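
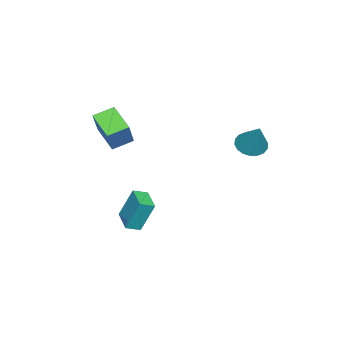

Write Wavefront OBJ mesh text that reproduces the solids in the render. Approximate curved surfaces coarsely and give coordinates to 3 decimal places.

v -0.628 3.413 0.481
v -0.118 2.686 0.543
v 0.268 4.187 2.179
v 0.101 2.928 0.318
v 0.175 3.266 0.125
v 0.09 3.633 0.002
v -0.137 3.957 -0.025
v -0.461 4.172 0.047
v -0.818 4.238 0.206
v -1.138 4.14 0.419
v -1.356 3.898 0.644
v -1.43 3.56 0.837
v -1.345 3.193 0.959
v -1.118 2.87 0.987
v -0.794 2.654 0.914
v -0.437 2.589 0.756
v 1.254 -4.424 0.89
v 0.452 -3.564 1.315
v 2.162 -3.179 0.083
v 1.36 -2.319 0.508
v 2.3 -4.201 2.412
v 1.498 -3.341 2.837
v 3.208 -2.956 1.605
v 2.406 -2.096 2.03
v 1.789 -2.168 -4.89
v 1.586 -1.44 -3.06
v 2.907 -1.274 -5.122
v 2.705 -0.546 -3.291
v 2.335 -2.774 -4.589
v 2.133 -2.046 -2.758
v 3.454 -1.88 -4.82
v 3.251 -1.152 -2.99
f 2 1 4
f 2 4 3
f 4 1 5
f 4 5 3
f 5 1 6
f 5 6 3
f 6 1 7
f 6 7 3
f 7 1 8
f 7 8 3
f 8 1 9
f 8 9 3
f 9 1 10
f 9 10 3
f 10 1 11
f 10 11 3
f 11 1 12
f 11 12 3
f 12 1 13
f 12 13 3
f 13 1 14
f 13 14 3
f 14 1 15
f 14 15 3
f 15 1 16
f 15 16 3
f 16 1 2
f 16 2 3
f 18 20 17
f 21 18 17
f 17 20 19
f 19 21 17
f 18 24 20
f 22 18 21
f 22 24 18
f 20 24 19
f 23 21 19
f 19 24 23
f 23 22 21
f 24 22 23
f 26 28 25
f 29 26 25
f 25 28 27
f 27 29 25
f 26 32 28
f 30 26 29
f 30 32 26
f 28 32 27
f 31 29 27
f 27 32 31
f 31 30 29
f 32 30 31



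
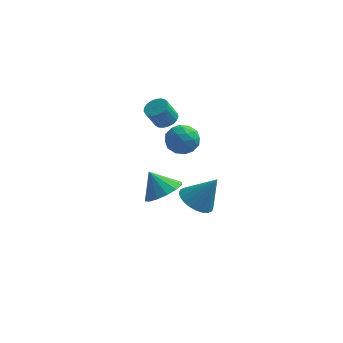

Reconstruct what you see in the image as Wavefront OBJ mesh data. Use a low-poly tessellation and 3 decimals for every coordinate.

v -0.68 -3.459 2.125
v -0.184 -3.442 1.369
v 0.364 -4.238 2.791
v 0.86 -4.221 2.035
v 0.732 -3.462 2.51
v 0.087 -2.98 2.098
v 0.093 -4.7 2.062
v -0.552 -4.218 1.65
v 0.294 -4.209 1.33
v 0.688 -3.443 1.607
v -0.508 -4.237 2.553
v -0.114 -3.471 2.83
v -0.524 -3.382 1.688
v 0.704 -4.298 2.472
v 0.628 -3.852 2.751
v 0.92 -3.841 2.306
v -0.364 -3.111 2.117
v -0.073 -3.101 1.672
v 0.465 -3.112 2.343
v 0.253 -4.579 2.488
v 0.544 -4.569 2.043
v -0.74 -3.839 1.854
v -0.448 -3.828 1.409
v -0.285 -4.568 1.817
v 0.049 -3.823 1.221
v 0.662 -4.28 1.613
v 0.212 -4.562 1.629
v -0.167 -4.279 1.387
v 0.281 -3.373 1.384
v 0.894 -3.831 1.775
v 0.819 -3.384 2.054
v 0.44 -3.101 1.812
v 0.562 -3.823 1.361
v -0.714 -3.849 2.385
v -0.101 -4.307 2.776
v -0.26 -4.579 2.348
v -0.639 -4.296 2.106
v -0.482 -3.4 2.547
v 0.131 -3.857 2.939
v 0.347 -3.401 2.773
v -0.032 -3.118 2.531
v -0.382 -3.857 2.799
v -1.258 -1.455 -3.676
v -0.356 -1.43 -3.064
v -2.062 -1.125 -2.504
v -0.418 -0.903 -3.255
v -0.704 -0.523 -3.559
v -1.139 -0.394 -3.894
v -1.606 -0.549 -4.171
v -1.979 -0.946 -4.315
v -2.159 -1.48 -4.288
v -2.098 -2.008 -4.097
v -1.811 -2.387 -3.793
v -1.376 -2.517 -3.458
v -0.909 -2.362 -3.182
v -0.536 -1.964 -3.037
v 0.264 -0.735 -4.678
v 1.114 -0.597 -5.244
v 1.296 -0.545 -3.082
v 0.984 -0.219 -5.204
v 0.744 0.08 -5.085
v 0.431 0.256 -4.904
v 0.093 0.28 -4.689
v -0.219 0.15 -4.471
v -0.458 -0.115 -4.286
v -0.586 -0.474 -4.16
v -0.585 -0.873 -4.113
v -0.455 -1.251 -4.152
v -0.215 -1.551 -4.271
v 0.098 -1.726 -4.452
v 0.436 -1.751 -4.668
v 0.748 -1.621 -4.885
v 0.987 -1.356 -5.071
v 1.115 -0.996 -5.197
v -1.235 -0.808 1.309
v -0.794 -1.298 1.348
v -1.244 -1.621 2.39
v -1.685 -1.132 2.351
v -0.66 -1.091 1.47
v -1.111 -1.414 2.511
v -0.626 -0.835 1.564
v -1.077 -1.159 2.606
v -0.698 -0.575 1.614
v -1.148 -0.898 2.655
v -0.862 -0.355 1.611
v -1.312 -0.678 2.653
v -1.091 -0.213 1.556
v -1.541 -0.537 2.598
v -1.344 -0.175 1.459
v -1.795 -0.498 2.5
v -1.579 -0.246 1.335
v -2.029 -0.569 2.377
v -1.754 -0.414 1.207
v -2.204 -0.737 2.249
v -1.839 -0.65 1.097
v -2.29 -0.974 2.138
v -1.82 -0.914 1.023
v -2.271 -1.237 2.065
v -1.7 -1.159 0.999
v -2.15 -1.483 2.041
v -1.499 -1.344 1.029
v -1.95 -1.667 2.07
v -1.253 -1.436 1.107
v -1.703 -1.76 2.148
v -1.003 -1.42 1.22
v -1.454 -1.743 2.261
f 1 38 17
f 38 12 41
f 17 41 6
f 38 41 17
f 1 17 13
f 17 6 18
f 13 18 2
f 17 18 13
f 1 13 22
f 13 2 23
f 22 23 8
f 13 23 22
f 1 22 34
f 22 8 37
f 34 37 11
f 22 37 34
f 1 34 38
f 34 11 42
f 38 42 12
f 34 42 38
f 2 18 29
f 18 6 32
f 29 32 10
f 18 32 29
f 6 41 19
f 41 12 40
f 19 40 5
f 41 40 19
f 12 42 39
f 42 11 35
f 39 35 3
f 42 35 39
f 11 37 36
f 37 8 24
f 36 24 7
f 37 24 36
f 8 23 28
f 23 2 25
f 28 25 9
f 23 25 28
f 4 30 16
f 30 10 31
f 16 31 5
f 30 31 16
f 4 16 14
f 16 5 15
f 14 15 3
f 16 15 14
f 4 14 21
f 14 3 20
f 21 20 7
f 14 20 21
f 4 21 26
f 21 7 27
f 26 27 9
f 21 27 26
f 4 26 30
f 26 9 33
f 30 33 10
f 26 33 30
f 5 31 19
f 31 10 32
f 19 32 6
f 31 32 19
f 3 15 39
f 15 5 40
f 39 40 12
f 15 40 39
f 7 20 36
f 20 3 35
f 36 35 11
f 20 35 36
f 9 27 28
f 27 7 24
f 28 24 8
f 27 24 28
f 10 33 29
f 33 9 25
f 29 25 2
f 33 25 29
f 44 43 46
f 44 46 45
f 46 43 47
f 46 47 45
f 47 43 48
f 47 48 45
f 48 43 49
f 48 49 45
f 49 43 50
f 49 50 45
f 50 43 51
f 50 51 45
f 51 43 52
f 51 52 45
f 52 43 53
f 52 53 45
f 53 43 54
f 53 54 45
f 54 43 55
f 54 55 45
f 55 43 56
f 55 56 45
f 56 43 44
f 56 44 45
f 58 57 60
f 58 60 59
f 60 57 61
f 60 61 59
f 61 57 62
f 61 62 59
f 62 57 63
f 62 63 59
f 63 57 64
f 63 64 59
f 64 57 65
f 64 65 59
f 65 57 66
f 65 66 59
f 66 57 67
f 66 67 59
f 67 57 68
f 67 68 59
f 68 57 69
f 68 69 59
f 69 57 70
f 69 70 59
f 70 57 71
f 70 71 59
f 71 57 72
f 71 72 59
f 72 57 73
f 72 73 59
f 73 57 74
f 73 74 59
f 74 57 58
f 74 58 59
f 76 75 79
f 76 79 77
f 77 79 80
f 77 80 78
f 79 75 81
f 79 81 80
f 80 81 82
f 80 82 78
f 81 75 83
f 81 83 82
f 82 83 84
f 82 84 78
f 83 75 85
f 83 85 84
f 84 85 86
f 84 86 78
f 85 75 87
f 85 87 86
f 86 87 88
f 86 88 78
f 87 75 89
f 87 89 88
f 88 89 90
f 88 90 78
f 89 75 91
f 89 91 90
f 90 91 92
f 90 92 78
f 91 75 93
f 91 93 92
f 92 93 94
f 92 94 78
f 93 75 95
f 93 95 94
f 94 95 96
f 94 96 78
f 95 75 97
f 95 97 96
f 96 97 98
f 96 98 78
f 97 75 99
f 97 99 98
f 98 99 100
f 98 100 78
f 99 75 101
f 99 101 100
f 100 101 102
f 100 102 78
f 101 75 103
f 101 103 102
f 102 103 104
f 102 104 78
f 103 75 105
f 103 105 104
f 104 105 106
f 104 106 78
f 105 75 76
f 105 76 106
f 106 76 77
f 106 77 78



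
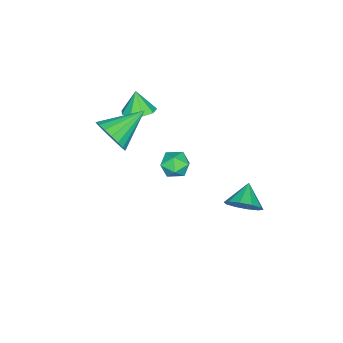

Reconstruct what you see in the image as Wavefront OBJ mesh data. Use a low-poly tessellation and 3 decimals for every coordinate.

v 0.562 2.122 -3.383
v 1.063 2.16 -2.636
v -0.442 1.878 -2.697
v 0.868 2.671 -2.739
v 0.557 2.972 -3.088
v 0.248 2.949 -3.549
v 0.058 2.609 -3.947
v 0.061 2.084 -4.13
v 0.256 1.573 -4.027
v 0.567 1.272 -3.678
v 0.877 1.295 -3.216
v 1.066 1.635 -2.818
v -0.29 -3.621 0.233
v 0.498 -3.62 0.458
v -0.59 -3.939 1.287
v 0.273 -3.114 0.546
v -0.216 -2.846 0.488
v -0.74 -2.94 0.311
v -1.053 -3.353 0.098
v -1.01 -3.891 -0.052
v -0.63 -4.304 -0.069
v -0.091 -4.397 0.056
v 0.354 -4.127 0.264
v 2.853 -3.281 1.264
v 3.433 -2.889 1.963
v 1.267 -2.459 2.116
v 3.428 -2.576 1.653
v 3.31 -2.403 1.266
v 3.101 -2.404 0.878
v 2.843 -2.579 0.566
v 2.587 -2.893 0.393
v 2.383 -3.283 0.392
v 2.273 -3.674 0.564
v 2.278 -3.987 0.874
v 2.396 -4.16 1.262
v 2.605 -4.159 1.649
v 2.863 -3.984 1.961
v 3.119 -3.67 2.134
v 3.323 -3.279 2.135
v 3.148 0.749 1.526
v 3.844 0.868 1.318
v 3.496 -0.208 2.142
v 4.192 -0.089 1.934
v 3.863 0.375 2.401
v 3.647 0.967 2.02
v 3.693 -0.307 1.44
v 3.477 0.285 1.059
v 4.18 0.216 1.265
v 4.286 0.637 1.859
v 3.054 0.023 1.601
v 3.16 0.444 2.195
f 2 1 4
f 2 4 3
f 4 1 5
f 4 5 3
f 5 1 6
f 5 6 3
f 6 1 7
f 6 7 3
f 7 1 8
f 7 8 3
f 8 1 9
f 8 9 3
f 9 1 10
f 9 10 3
f 10 1 11
f 10 11 3
f 11 1 12
f 11 12 3
f 12 1 2
f 12 2 3
f 14 13 16
f 14 16 15
f 16 13 17
f 16 17 15
f 17 13 18
f 17 18 15
f 18 13 19
f 18 19 15
f 19 13 20
f 19 20 15
f 20 13 21
f 20 21 15
f 21 13 22
f 21 22 15
f 22 13 23
f 22 23 15
f 23 13 14
f 23 14 15
f 25 24 27
f 25 27 26
f 27 24 28
f 27 28 26
f 28 24 29
f 28 29 26
f 29 24 30
f 29 30 26
f 30 24 31
f 30 31 26
f 31 24 32
f 31 32 26
f 32 24 33
f 32 33 26
f 33 24 34
f 33 34 26
f 34 24 35
f 34 35 26
f 35 24 36
f 35 36 26
f 36 24 37
f 36 37 26
f 37 24 38
f 37 38 26
f 38 24 39
f 38 39 26
f 39 24 25
f 39 25 26
f 40 51 45
f 40 45 41
f 40 41 47
f 40 47 50
f 40 50 51
f 41 45 49
f 45 51 44
f 51 50 42
f 50 47 46
f 47 41 48
f 43 49 44
f 43 44 42
f 43 42 46
f 43 46 48
f 43 48 49
f 44 49 45
f 42 44 51
f 46 42 50
f 48 46 47
f 49 48 41



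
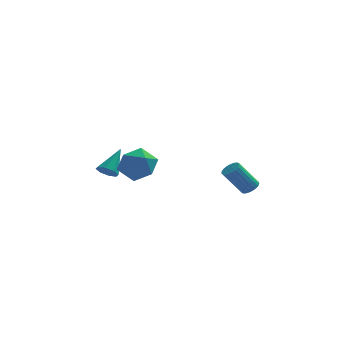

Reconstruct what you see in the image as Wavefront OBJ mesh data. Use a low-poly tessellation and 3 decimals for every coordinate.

v 3.874 0.378 -1.94
v 4.344 0.27 -1.618
v 3.296 0.054 -0.158
v 2.826 0.162 -0.48
v 4.323 0.51 -1.598
v 3.276 0.294 -0.138
v 4.225 0.726 -1.637
v 3.177 0.51 -0.177
v 4.065 0.883 -1.728
v 3.018 0.667 -0.268
v 3.873 0.952 -1.856
v 2.825 0.736 -0.396
v 3.681 0.922 -1.998
v 2.633 0.706 -0.538
v 3.522 0.798 -2.131
v 2.474 0.582 -0.671
v 3.424 0.601 -2.23
v 2.376 0.385 -0.77
v 3.404 0.366 -2.279
v 2.356 0.15 -0.819
v 3.465 0.133 -2.27
v 2.417 -0.083 -0.81
v 3.597 -0.058 -2.203
v 2.549 -0.274 -0.743
v 3.777 -0.173 -2.091
v 2.729 -0.389 -0.631
v 3.973 -0.193 -1.953
v 2.925 -0.409 -0.493
v 4.153 -0.114 -1.813
v 3.105 -0.33 -0.353
v 4.284 0.05 -1.694
v 3.236 -0.166 -0.234
v -3.752 1.829 -1.447
v -3.269 2.001 -1.879
v -3.068 3.011 -0.213
v -3.689 2.293 -1.926
v -4.145 2.312 -1.693
v -4.37 2.049 -1.315
v -4.234 1.657 -1.015
v -3.815 1.365 -0.967
v -3.358 1.345 -1.201
v -3.133 1.609 -1.578
v -2.351 -2.604 0.466
v -1.252 -2.924 0.402
v -2.568 -3.656 1.978
v -1.469 -3.976 1.914
v -1.737 -2.897 2.192
v -1.603 -2.246 1.258
v -2.217 -4.334 1.122
v -2.083 -3.683 0.188
v -1.169 -3.993 0.808
v -0.873 -3.105 1.469
v -2.947 -3.475 0.911
v -2.651 -2.587 1.572
f 2 1 5
f 2 5 3
f 3 5 6
f 3 6 4
f 5 1 7
f 5 7 6
f 6 7 8
f 6 8 4
f 7 1 9
f 7 9 8
f 8 9 10
f 8 10 4
f 9 1 11
f 9 11 10
f 10 11 12
f 10 12 4
f 11 1 13
f 11 13 12
f 12 13 14
f 12 14 4
f 13 1 15
f 13 15 14
f 14 15 16
f 14 16 4
f 15 1 17
f 15 17 16
f 16 17 18
f 16 18 4
f 17 1 19
f 17 19 18
f 18 19 20
f 18 20 4
f 19 1 21
f 19 21 20
f 20 21 22
f 20 22 4
f 21 1 23
f 21 23 22
f 22 23 24
f 22 24 4
f 23 1 25
f 23 25 24
f 24 25 26
f 24 26 4
f 25 1 27
f 25 27 26
f 26 27 28
f 26 28 4
f 27 1 29
f 27 29 28
f 28 29 30
f 28 30 4
f 29 1 31
f 29 31 30
f 30 31 32
f 30 32 4
f 31 1 2
f 31 2 32
f 32 2 3
f 32 3 4
f 34 33 36
f 34 36 35
f 36 33 37
f 36 37 35
f 37 33 38
f 37 38 35
f 38 33 39
f 38 39 35
f 39 33 40
f 39 40 35
f 40 33 41
f 40 41 35
f 41 33 42
f 41 42 35
f 42 33 34
f 42 34 35
f 43 54 48
f 43 48 44
f 43 44 50
f 43 50 53
f 43 53 54
f 44 48 52
f 48 54 47
f 54 53 45
f 53 50 49
f 50 44 51
f 46 52 47
f 46 47 45
f 46 45 49
f 46 49 51
f 46 51 52
f 47 52 48
f 45 47 54
f 49 45 53
f 51 49 50
f 52 51 44



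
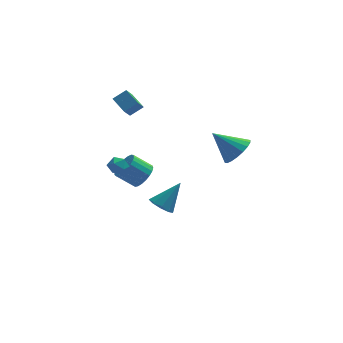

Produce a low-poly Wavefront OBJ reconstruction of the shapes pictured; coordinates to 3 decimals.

v -2.387 3.407 3.454
v -2.766 2.653 4.307
v -1.605 3.605 3.976
v -1.984 2.85 4.829
v -1.816 2.53 2.931
v -2.195 1.775 3.784
v -1.034 2.727 3.453
v -1.413 1.973 4.306
v -3.1 -2.691 3.155
v -2.564 -2.503 2.835
v -3.236 -3.477 2.465
v -2.7 -3.289 2.145
v -2.65 -3.55 2.74
v -2.566 -3.064 3.167
v -3.234 -2.916 2.133
v -3.15 -2.43 2.56
v -2.647 -2.642 2.204
v -2.286 -3.034 2.579
v -3.514 -2.946 2.721
v -3.153 -3.338 3.096
v 3.804 -0.898 1.872
v 4.265 -1.465 2.611
v 2.456 -0.382 3.108
v 4.467 -1.051 2.659
v 4.537 -0.606 2.55
v 4.462 -0.22 2.307
v 4.257 0.033 1.978
v 3.962 0.101 1.628
v 3.635 -0.029 1.326
v 3.343 -0.33 1.132
v 3.141 -0.744 1.085
v 3.071 -1.189 1.194
v 3.146 -1.575 1.437
v 3.351 -1.828 1.766
v 3.646 -1.896 2.116
v 3.972 -1.767 2.418
v -1.352 -0.483 -0.075
v -0.915 0.132 0.337
v -1.95 0.298 1.188
v -2.388 -0.317 0.775
v -1.09 0.32 0.088
v -2.125 0.485 0.938
v -1.31 0.368 -0.19
v -2.346 0.534 0.661
v -1.538 0.27 -0.448
v -2.573 0.436 0.403
v -1.733 0.041 -0.641
v -2.768 0.207 0.21
v -1.863 -0.278 -0.736
v -2.898 -0.112 0.114
v -1.904 -0.633 -0.718
v -2.939 -0.467 0.133
v -1.85 -0.962 -0.588
v -2.885 -0.796 0.263
v -1.71 -1.208 -0.369
v -2.745 -1.042 0.481
v -1.508 -1.328 -0.1
v -2.543 -1.163 0.751
v -1.279 -1.303 0.174
v -2.314 -1.137 1.024
v -1.063 -1.135 0.404
v -2.098 -0.97 1.255
v -0.897 -0.855 0.552
v -1.932 -0.69 1.402
v -0.809 -0.511 0.591
v -1.845 -0.345 1.442
v -0.816 -0.161 0.515
v -1.851 0.004 1.366
v -0.226 1.204 -3.922
v 0.411 0.778 -4.267
v 0.946 1.756 -2.438
v 0.406 1.318 -4.464
v 0.105 1.804 -4.407
v -0.351 2.01 -4.123
v -0.748 1.838 -3.745
v -0.901 1.369 -3.45
v -0.738 0.823 -3.375
v -0.336 0.455 -3.556
v 0.118 0.438 -3.908
f 2 4 1
f 5 2 1
f 1 4 3
f 3 5 1
f 2 8 4
f 6 2 5
f 6 8 2
f 4 8 3
f 7 5 3
f 3 8 7
f 7 6 5
f 8 6 7
f 9 20 14
f 9 14 10
f 9 10 16
f 9 16 19
f 9 19 20
f 10 14 18
f 14 20 13
f 20 19 11
f 19 16 15
f 16 10 17
f 12 18 13
f 12 13 11
f 12 11 15
f 12 15 17
f 12 17 18
f 13 18 14
f 11 13 20
f 15 11 19
f 17 15 16
f 18 17 10
f 22 21 24
f 22 24 23
f 24 21 25
f 24 25 23
f 25 21 26
f 25 26 23
f 26 21 27
f 26 27 23
f 27 21 28
f 27 28 23
f 28 21 29
f 28 29 23
f 29 21 30
f 29 30 23
f 30 21 31
f 30 31 23
f 31 21 32
f 31 32 23
f 32 21 33
f 32 33 23
f 33 21 34
f 33 34 23
f 34 21 35
f 34 35 23
f 35 21 36
f 35 36 23
f 36 21 22
f 36 22 23
f 38 37 41
f 38 41 39
f 39 41 42
f 39 42 40
f 41 37 43
f 41 43 42
f 42 43 44
f 42 44 40
f 43 37 45
f 43 45 44
f 44 45 46
f 44 46 40
f 45 37 47
f 45 47 46
f 46 47 48
f 46 48 40
f 47 37 49
f 47 49 48
f 48 49 50
f 48 50 40
f 49 37 51
f 49 51 50
f 50 51 52
f 50 52 40
f 51 37 53
f 51 53 52
f 52 53 54
f 52 54 40
f 53 37 55
f 53 55 54
f 54 55 56
f 54 56 40
f 55 37 57
f 55 57 56
f 56 57 58
f 56 58 40
f 57 37 59
f 57 59 58
f 58 59 60
f 58 60 40
f 59 37 61
f 59 61 60
f 60 61 62
f 60 62 40
f 61 37 63
f 61 63 62
f 62 63 64
f 62 64 40
f 63 37 65
f 63 65 64
f 64 65 66
f 64 66 40
f 65 37 67
f 65 67 66
f 66 67 68
f 66 68 40
f 67 37 38
f 67 38 68
f 68 38 39
f 68 39 40
f 70 69 72
f 70 72 71
f 72 69 73
f 72 73 71
f 73 69 74
f 73 74 71
f 74 69 75
f 74 75 71
f 75 69 76
f 75 76 71
f 76 69 77
f 76 77 71
f 77 69 78
f 77 78 71
f 78 69 79
f 78 79 71
f 79 69 70
f 79 70 71



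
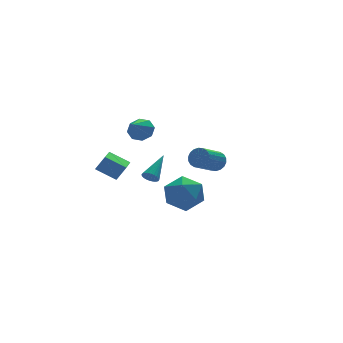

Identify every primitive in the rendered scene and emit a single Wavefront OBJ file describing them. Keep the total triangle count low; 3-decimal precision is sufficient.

v 0.271 3.823 1.643
v 0.834 3.877 2.237
v -0.631 2.957 2.577
v 0.413 4.342 2.262
v -0.091 4.503 1.924
v -0.383 4.265 1.422
v -0.292 3.769 1.049
v 0.129 3.304 1.025
v 0.633 3.143 1.362
v 0.925 3.38 1.865
v 4.499 2.89 -1.314
v 4.928 2.709 -0.765
v 3.53 2.028 0.103
v 3.101 2.21 -0.446
v 4.833 3.005 -0.686
v 3.435 2.324 0.181
v 4.671 3.278 -0.732
v 3.274 2.597 0.136
v 4.476 3.474 -0.893
v 3.078 2.793 -0.025
v 4.285 3.555 -1.137
v 2.887 2.874 -0.27
v 4.136 3.504 -1.416
v 2.739 2.823 -0.549
v 4.059 3.331 -1.675
v 2.662 2.651 -0.808
v 4.07 3.072 -1.863
v 2.672 2.391 -0.995
v 4.165 2.776 -1.941
v 2.767 2.095 -1.074
v 4.326 2.503 -1.896
v 2.929 1.822 -1.028
v 4.522 2.307 -1.735
v 3.124 1.626 -0.867
v 4.713 2.226 -1.49
v 3.315 1.545 -0.623
v 4.861 2.277 -1.211
v 3.464 1.596 -0.344
v 4.938 2.449 -0.952
v 3.541 1.769 -0.085
v -0.319 -2.887 1.067
v 0.495 -2.819 0.147
v -1.455 -4.101 -0.027
v -0.641 -4.033 -0.947
v -0.347 -4.622 0.092
v 0.355 -3.872 0.768
v -1.315 -3.048 -0.648
v -0.613 -2.298 0.028
v -0.121 -2.919 -0.913
v 0.477 -3.892 -0.456
v -1.437 -3.028 0.576
v -0.839 -4.001 1.033
v -1.339 -1.04 0.369
v -1.103 -0.908 -0.063
v -0.101 -0.04 1.351
v -1.236 -0.761 -0.045
v -1.385 -0.657 0.036
v -1.527 -0.611 0.168
v -1.64 -0.63 0.331
v -1.707 -0.712 0.499
v -1.719 -0.843 0.648
v -1.672 -1.005 0.754
v -1.575 -1.172 0.802
v -1.442 -1.319 0.784
v -1.294 -1.424 0.703
v -1.152 -1.47 0.571
v -1.039 -1.45 0.408
v -0.971 -1.369 0.24
v -0.96 -1.237 0.091
v -1.006 -1.075 -0.015
v -2.744 0.294 -0.12
v -2.2 0.198 0.726
v -3.666 1.03 0.556
v -3.123 0.933 1.402
v -1.897 1.707 -0.502
v -1.354 1.61 0.344
v -2.82 2.442 0.174
v -2.276 2.346 1.02
f 2 1 4
f 2 4 3
f 4 1 5
f 4 5 3
f 5 1 6
f 5 6 3
f 6 1 7
f 6 7 3
f 7 1 8
f 7 8 3
f 8 1 9
f 8 9 3
f 9 1 10
f 9 10 3
f 10 1 2
f 10 2 3
f 12 11 15
f 12 15 13
f 13 15 16
f 13 16 14
f 15 11 17
f 15 17 16
f 16 17 18
f 16 18 14
f 17 11 19
f 17 19 18
f 18 19 20
f 18 20 14
f 19 11 21
f 19 21 20
f 20 21 22
f 20 22 14
f 21 11 23
f 21 23 22
f 22 23 24
f 22 24 14
f 23 11 25
f 23 25 24
f 24 25 26
f 24 26 14
f 25 11 27
f 25 27 26
f 26 27 28
f 26 28 14
f 27 11 29
f 27 29 28
f 28 29 30
f 28 30 14
f 29 11 31
f 29 31 30
f 30 31 32
f 30 32 14
f 31 11 33
f 31 33 32
f 32 33 34
f 32 34 14
f 33 11 35
f 33 35 34
f 34 35 36
f 34 36 14
f 35 11 37
f 35 37 36
f 36 37 38
f 36 38 14
f 37 11 39
f 37 39 38
f 38 39 40
f 38 40 14
f 39 11 12
f 39 12 40
f 40 12 13
f 40 13 14
f 41 52 46
f 41 46 42
f 41 42 48
f 41 48 51
f 41 51 52
f 42 46 50
f 46 52 45
f 52 51 43
f 51 48 47
f 48 42 49
f 44 50 45
f 44 45 43
f 44 43 47
f 44 47 49
f 44 49 50
f 45 50 46
f 43 45 52
f 47 43 51
f 49 47 48
f 50 49 42
f 54 53 56
f 54 56 55
f 56 53 57
f 56 57 55
f 57 53 58
f 57 58 55
f 58 53 59
f 58 59 55
f 59 53 60
f 59 60 55
f 60 53 61
f 60 61 55
f 61 53 62
f 61 62 55
f 62 53 63
f 62 63 55
f 63 53 64
f 63 64 55
f 64 53 65
f 64 65 55
f 65 53 66
f 65 66 55
f 66 53 67
f 66 67 55
f 67 53 68
f 67 68 55
f 68 53 69
f 68 69 55
f 69 53 70
f 69 70 55
f 70 53 54
f 70 54 55
f 72 74 71
f 75 72 71
f 71 74 73
f 73 75 71
f 72 78 74
f 76 72 75
f 76 78 72
f 74 78 73
f 77 75 73
f 73 78 77
f 77 76 75
f 78 76 77



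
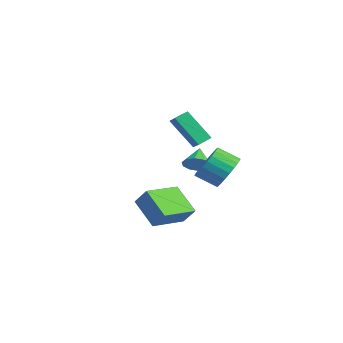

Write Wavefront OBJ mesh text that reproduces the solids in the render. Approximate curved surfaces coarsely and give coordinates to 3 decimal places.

v 2.702 -4.49 -1.309
v 3.36 -4.161 -0.412
v 2.087 -2.562 -1.565
v 2.745 -2.233 -0.668
v 4.135 -4.187 -2.472
v 4.793 -3.858 -1.575
v 3.52 -2.259 -2.728
v 4.178 -1.93 -1.831
v -2.52 1.142 -0.253
v -3.536 0.257 1.436
v -2.615 1.912 0.094
v -3.63 1.027 1.783
v -1.61 1.033 0.237
v -2.625 0.148 1.926
v -1.704 1.803 0.584
v -2.72 0.918 2.273
v 1.911 1.006 -0.55
v 2.842 0.598 -0.184
v 2.16 -0.334 0.515
v 1.229 0.074 0.15
v 2.756 0.884 0.113
v 2.073 -0.047 0.812
v 2.541 1.189 0.309
v 1.858 0.257 1.008
v 2.23 1.466 0.374
v 1.547 0.534 1.073
v 1.871 1.673 0.299
v 1.188 0.741 0.998
v 1.517 1.778 0.095
v 0.835 0.846 0.794
v 1.224 1.766 -0.208
v 0.542 0.834 0.491
v 1.036 1.638 -0.562
v 0.353 0.706 0.137
v 0.98 1.414 -0.915
v 0.298 0.482 -0.216
v 1.067 1.127 -1.212
v 0.384 0.196 -0.513
v 1.282 0.823 -1.408
v 0.599 -0.109 -0.709
v 1.593 0.546 -1.473
v 0.91 -0.386 -0.774
v 1.952 0.339 -1.398
v 1.269 -0.593 -0.699
v 2.305 0.234 -1.194
v 1.623 -0.698 -0.495
v 2.598 0.246 -0.891
v 1.916 -0.686 -0.192
v 2.787 0.374 -0.537
v 2.104 -0.558 0.162
v -2.094 1.147 -1.382
v -1.709 0.841 -0.751
v -2.946 1.733 -0.578
v -1.506 1.28 -0.856
v -1.528 1.668 -1.162
v -1.766 1.857 -1.552
v -2.129 1.774 -1.877
v -2.479 1.453 -2.013
v -2.682 1.014 -1.908
v -2.66 0.626 -1.602
v -2.422 0.437 -1.212
v -2.059 0.519 -0.887
f 2 4 1
f 5 2 1
f 1 4 3
f 3 5 1
f 2 8 4
f 6 2 5
f 6 8 2
f 4 8 3
f 7 5 3
f 3 8 7
f 7 6 5
f 8 6 7
f 10 12 9
f 13 10 9
f 9 12 11
f 11 13 9
f 10 16 12
f 14 10 13
f 14 16 10
f 12 16 11
f 15 13 11
f 11 16 15
f 15 14 13
f 16 14 15
f 18 17 21
f 18 21 19
f 19 21 22
f 19 22 20
f 21 17 23
f 21 23 22
f 22 23 24
f 22 24 20
f 23 17 25
f 23 25 24
f 24 25 26
f 24 26 20
f 25 17 27
f 25 27 26
f 26 27 28
f 26 28 20
f 27 17 29
f 27 29 28
f 28 29 30
f 28 30 20
f 29 17 31
f 29 31 30
f 30 31 32
f 30 32 20
f 31 17 33
f 31 33 32
f 32 33 34
f 32 34 20
f 33 17 35
f 33 35 34
f 34 35 36
f 34 36 20
f 35 17 37
f 35 37 36
f 36 37 38
f 36 38 20
f 37 17 39
f 37 39 38
f 38 39 40
f 38 40 20
f 39 17 41
f 39 41 40
f 40 41 42
f 40 42 20
f 41 17 43
f 41 43 42
f 42 43 44
f 42 44 20
f 43 17 45
f 43 45 44
f 44 45 46
f 44 46 20
f 45 17 47
f 45 47 46
f 46 47 48
f 46 48 20
f 47 17 49
f 47 49 48
f 48 49 50
f 48 50 20
f 49 17 18
f 49 18 50
f 50 18 19
f 50 19 20
f 52 51 54
f 52 54 53
f 54 51 55
f 54 55 53
f 55 51 56
f 55 56 53
f 56 51 57
f 56 57 53
f 57 51 58
f 57 58 53
f 58 51 59
f 58 59 53
f 59 51 60
f 59 60 53
f 60 51 61
f 60 61 53
f 61 51 62
f 61 62 53
f 62 51 52
f 62 52 53



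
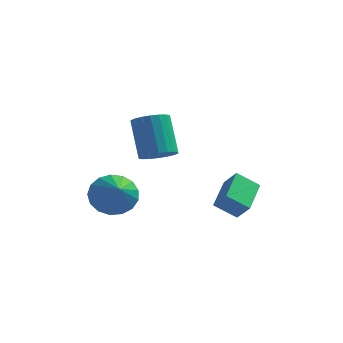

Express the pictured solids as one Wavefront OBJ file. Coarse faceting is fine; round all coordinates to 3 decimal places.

v -2.428 0.061 0.181
v -1.716 0.543 0.187
v -2.381 1.502 1.885
v -3.092 1.019 1.879
v -1.958 0.751 -0.025
v -2.623 1.71 1.673
v -2.293 0.822 -0.196
v -2.957 1.78 1.502
v -2.654 0.742 -0.292
v -3.319 1.701 1.405
v -2.971 0.527 -0.295
v -3.636 1.486 1.403
v -3.18 0.22 -0.203
v -3.845 1.179 1.494
v -3.24 -0.119 -0.036
v -3.905 0.84 1.662
v -3.139 -0.422 0.175
v -3.804 0.537 1.873
v -2.897 -0.63 0.387
v -3.562 0.329 2.085
v -2.563 -0.7 0.558
v -3.227 0.258 2.256
v -2.201 -0.621 0.655
v -2.866 0.338 2.352
v -1.884 -0.406 0.657
v -2.549 0.553 2.355
v -1.675 -0.099 0.566
v -2.34 0.86 2.263
v -1.615 0.24 0.398
v -2.28 1.199 2.096
v 0.431 -1.58 -1.596
v 1.029 -1.827 -0.86
v 0.42 0.086 -1.028
v 1.019 -0.162 -0.292
v 1.381 -1.338 -2.288
v 1.98 -1.586 -1.552
v 1.371 0.327 -1.72
v 1.969 0.08 -0.984
v -4.001 -1.234 -1.78
v -3.481 -1.629 -2.653
v -3.239 -2.666 -0.68
v -3.142 -1.29 -2.448
v -2.999 -0.939 -2.09
v -3.086 -0.655 -1.661
v -3.382 -0.504 -1.259
v -3.821 -0.52 -0.977
v -4.3 -0.7 -0.878
v -4.712 -1.003 -0.987
v -4.96 -1.358 -1.277
v -4.989 -1.685 -1.682
v -4.791 -1.909 -2.11
v -4.413 -1.978 -2.462
v -3.94 -1.877 -2.659
f 2 1 5
f 2 5 3
f 3 5 6
f 3 6 4
f 5 1 7
f 5 7 6
f 6 7 8
f 6 8 4
f 7 1 9
f 7 9 8
f 8 9 10
f 8 10 4
f 9 1 11
f 9 11 10
f 10 11 12
f 10 12 4
f 11 1 13
f 11 13 12
f 12 13 14
f 12 14 4
f 13 1 15
f 13 15 14
f 14 15 16
f 14 16 4
f 15 1 17
f 15 17 16
f 16 17 18
f 16 18 4
f 17 1 19
f 17 19 18
f 18 19 20
f 18 20 4
f 19 1 21
f 19 21 20
f 20 21 22
f 20 22 4
f 21 1 23
f 21 23 22
f 22 23 24
f 22 24 4
f 23 1 25
f 23 25 24
f 24 25 26
f 24 26 4
f 25 1 27
f 25 27 26
f 26 27 28
f 26 28 4
f 27 1 29
f 27 29 28
f 28 29 30
f 28 30 4
f 29 1 2
f 29 2 30
f 30 2 3
f 30 3 4
f 32 34 31
f 35 32 31
f 31 34 33
f 33 35 31
f 32 38 34
f 36 32 35
f 36 38 32
f 34 38 33
f 37 35 33
f 33 38 37
f 37 36 35
f 38 36 37
f 40 39 42
f 40 42 41
f 42 39 43
f 42 43 41
f 43 39 44
f 43 44 41
f 44 39 45
f 44 45 41
f 45 39 46
f 45 46 41
f 46 39 47
f 46 47 41
f 47 39 48
f 47 48 41
f 48 39 49
f 48 49 41
f 49 39 50
f 49 50 41
f 50 39 51
f 50 51 41
f 51 39 52
f 51 52 41
f 52 39 53
f 52 53 41
f 53 39 40
f 53 40 41



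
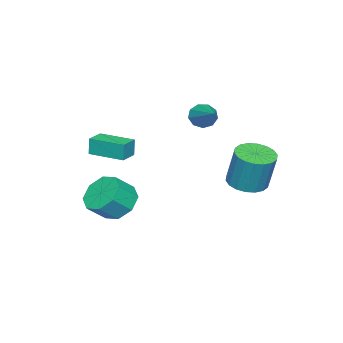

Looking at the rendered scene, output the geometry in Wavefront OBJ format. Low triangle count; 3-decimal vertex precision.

v 0.005 -3.466 -1.91
v 0.827 -3.065 -2.465
v 1.637 -3.533 -1.606
v 0.815 -3.934 -1.05
v 0.539 -2.539 -1.908
v 1.349 -3.007 -1.048
v -0.061 -2.556 -1.351
v 0.748 -3.024 -0.492
v -0.623 -3.106 -1.122
v 0.187 -3.574 -0.263
v -0.817 -3.867 -1.354
v -0.007 -4.335 -0.495
v -0.529 -4.393 -1.912
v 0.281 -4.861 -1.052
v 0.072 -4.376 -2.468
v 0.881 -4.844 -1.609
v 0.633 -3.826 -2.697
v 1.443 -4.294 -1.838
v 1.532 -3.523 2.084
v 1.475 -3.521 2.962
v 1.507 -1.833 2.079
v 1.45 -1.831 2.957
v 2.45 -3.509 2.143
v 2.393 -3.507 3.021
v 2.425 -1.819 2.138
v 2.368 -1.817 3.016
v -3.473 -1.185 2.609
v -2.978 -1.41 2.184
v -2.067 0.125 3.551
v -3.197 -1.038 1.994
v -3.545 -0.735 2.091
v -3.859 -0.641 2.431
v -3.993 -0.803 2.854
v -3.883 -1.143 3.162
v -3.582 -1.502 3.212
v -3.229 -1.713 2.979
v -2.991 -1.677 2.573
v -3.502 1.041 -1.03
v -2.525 0.999 -1.102
v -2.362 1.497 0.839
v -3.338 1.539 0.91
v -2.612 1.414 -1.201
v -2.449 1.913 0.739
v -2.875 1.756 -1.267
v -2.712 2.255 0.674
v -3.262 1.956 -1.286
v -3.099 2.455 0.655
v -3.697 1.975 -1.254
v -3.533 2.473 0.687
v -4.093 1.808 -1.178
v -3.929 2.307 0.763
v -4.372 1.49 -1.072
v -4.208 1.989 0.868
v -4.478 1.083 -0.959
v -4.315 1.581 0.982
v -4.391 0.667 -0.859
v -4.228 1.166 1.081
v -4.128 0.325 -0.794
v -3.965 0.824 1.147
v -3.741 0.125 -0.775
v -3.578 0.624 1.166
v -3.307 0.107 -0.807
v -3.143 0.605 1.134
v -2.911 0.273 -0.883
v -2.747 0.772 1.058
v -2.632 0.591 -0.988
v -2.468 1.09 0.952
f 2 1 5
f 2 5 3
f 3 5 6
f 3 6 4
f 5 1 7
f 5 7 6
f 6 7 8
f 6 8 4
f 7 1 9
f 7 9 8
f 8 9 10
f 8 10 4
f 9 1 11
f 9 11 10
f 10 11 12
f 10 12 4
f 11 1 13
f 11 13 12
f 12 13 14
f 12 14 4
f 13 1 15
f 13 15 14
f 14 15 16
f 14 16 4
f 15 1 17
f 15 17 16
f 16 17 18
f 16 18 4
f 17 1 2
f 17 2 18
f 18 2 3
f 18 3 4
f 20 22 19
f 23 20 19
f 19 22 21
f 21 23 19
f 20 26 22
f 24 20 23
f 24 26 20
f 22 26 21
f 25 23 21
f 21 26 25
f 25 24 23
f 26 24 25
f 28 27 30
f 28 30 29
f 30 27 31
f 30 31 29
f 31 27 32
f 31 32 29
f 32 27 33
f 32 33 29
f 33 27 34
f 33 34 29
f 34 27 35
f 34 35 29
f 35 27 36
f 35 36 29
f 36 27 37
f 36 37 29
f 37 27 28
f 37 28 29
f 39 38 42
f 39 42 40
f 40 42 43
f 40 43 41
f 42 38 44
f 42 44 43
f 43 44 45
f 43 45 41
f 44 38 46
f 44 46 45
f 45 46 47
f 45 47 41
f 46 38 48
f 46 48 47
f 47 48 49
f 47 49 41
f 48 38 50
f 48 50 49
f 49 50 51
f 49 51 41
f 50 38 52
f 50 52 51
f 51 52 53
f 51 53 41
f 52 38 54
f 52 54 53
f 53 54 55
f 53 55 41
f 54 38 56
f 54 56 55
f 55 56 57
f 55 57 41
f 56 38 58
f 56 58 57
f 57 58 59
f 57 59 41
f 58 38 60
f 58 60 59
f 59 60 61
f 59 61 41
f 60 38 62
f 60 62 61
f 61 62 63
f 61 63 41
f 62 38 64
f 62 64 63
f 63 64 65
f 63 65 41
f 64 38 66
f 64 66 65
f 65 66 67
f 65 67 41
f 66 38 39
f 66 39 67
f 67 39 40
f 67 40 41



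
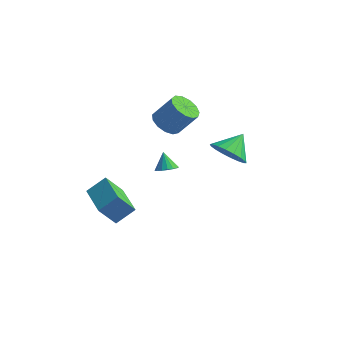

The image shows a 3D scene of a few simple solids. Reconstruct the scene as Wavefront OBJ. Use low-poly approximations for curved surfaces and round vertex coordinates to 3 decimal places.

v -1.25 0.696 -3.836
v -0.734 0.476 -3.507
v -1.67 1.104 -2.904
v -0.65 0.762 -3.595
v -0.704 1.034 -3.738
v -0.882 1.227 -3.903
v -1.145 1.3 -4.053
v -1.432 1.233 -4.153
v -1.678 1.044 -4.181
v -1.825 0.775 -4.129
v -1.841 0.488 -4.01
v -1.721 0.248 -3.852
v -1.494 0.111 -3.689
v -1.211 0.108 -3.561
v -0.937 0.24 -3.495
v -3.62 -3.545 -3.545
v -2.926 -2.764 -2.772
v -2.987 -2.914 -4.75
v -2.293 -2.133 -3.976
v -2.067 -4.987 -3.484
v -1.373 -4.206 -2.71
v -1.434 -4.356 -4.688
v -0.74 -3.575 -3.915
v 3.807 -2.355 1.218
v 4.488 -1.981 0.511
v 4.073 -1.245 2.062
v 4.084 -1.785 0.381
v 3.626 -1.702 0.416
v 3.203 -1.748 0.61
v 2.9 -1.915 0.924
v 2.777 -2.169 1.297
v 2.858 -2.46 1.654
v 3.127 -2.73 1.924
v 3.53 -2.925 2.055
v 3.989 -3.008 2.019
v 4.411 -2.962 1.825
v 4.714 -2.795 1.511
v 4.837 -2.541 1.139
v 4.757 -2.251 0.782
v -1.034 0.236 0.189
v -0.293 0.201 -0.32
v 0.635 0.588 1.001
v -0.106 0.624 1.511
v -0.459 0.679 -0.344
v 0.468 1.067 0.978
v -0.808 1.017 -0.198
v 0.119 1.404 1.123
v -1.229 1.107 0.071
v -0.301 1.494 1.392
v -1.587 0.92 0.377
v -0.66 1.308 1.699
v -1.77 0.517 0.624
v -0.843 0.904 1.945
v -1.719 0.024 0.733
v -0.792 0.412 2.054
v -1.45 -0.401 0.669
v -0.523 -0.014 1.99
v -1.049 -0.624 0.453
v -0.122 -0.237 1.774
v -0.643 -0.574 0.153
v 0.284 -0.186 1.474
v -0.361 -0.266 -0.135
v 0.566 0.121 1.186
f 2 1 4
f 2 4 3
f 4 1 5
f 4 5 3
f 5 1 6
f 5 6 3
f 6 1 7
f 6 7 3
f 7 1 8
f 7 8 3
f 8 1 9
f 8 9 3
f 9 1 10
f 9 10 3
f 10 1 11
f 10 11 3
f 11 1 12
f 11 12 3
f 12 1 13
f 12 13 3
f 13 1 14
f 13 14 3
f 14 1 15
f 14 15 3
f 15 1 2
f 15 2 3
f 17 19 16
f 20 17 16
f 16 19 18
f 18 20 16
f 17 23 19
f 21 17 20
f 21 23 17
f 19 23 18
f 22 20 18
f 18 23 22
f 22 21 20
f 23 21 22
f 25 24 27
f 25 27 26
f 27 24 28
f 27 28 26
f 28 24 29
f 28 29 26
f 29 24 30
f 29 30 26
f 30 24 31
f 30 31 26
f 31 24 32
f 31 32 26
f 32 24 33
f 32 33 26
f 33 24 34
f 33 34 26
f 34 24 35
f 34 35 26
f 35 24 36
f 35 36 26
f 36 24 37
f 36 37 26
f 37 24 38
f 37 38 26
f 38 24 39
f 38 39 26
f 39 24 25
f 39 25 26
f 41 40 44
f 41 44 42
f 42 44 45
f 42 45 43
f 44 40 46
f 44 46 45
f 45 46 47
f 45 47 43
f 46 40 48
f 46 48 47
f 47 48 49
f 47 49 43
f 48 40 50
f 48 50 49
f 49 50 51
f 49 51 43
f 50 40 52
f 50 52 51
f 51 52 53
f 51 53 43
f 52 40 54
f 52 54 53
f 53 54 55
f 53 55 43
f 54 40 56
f 54 56 55
f 55 56 57
f 55 57 43
f 56 40 58
f 56 58 57
f 57 58 59
f 57 59 43
f 58 40 60
f 58 60 59
f 59 60 61
f 59 61 43
f 60 40 62
f 60 62 61
f 61 62 63
f 61 63 43
f 62 40 41
f 62 41 63
f 63 41 42
f 63 42 43



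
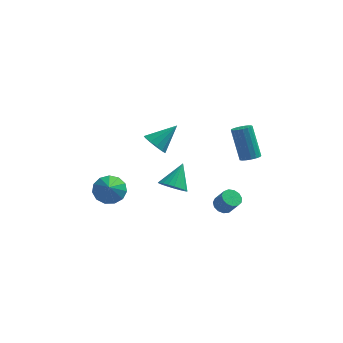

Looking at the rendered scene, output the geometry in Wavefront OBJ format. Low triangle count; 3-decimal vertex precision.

v -1.303 -1.615 2.641
v -0.923 -1.235 1.969
v -0.117 -0.785 3.779
v -1.274 -0.935 2.116
v -1.634 -0.85 2.429
v -1.888 -1.008 2.81
v -1.957 -1.358 3.137
v -1.818 -1.79 3.307
v -1.515 -2.167 3.266
v -1.145 -2.367 3.026
v -0.825 -2.329 2.664
v -0.656 -2.064 2.295
v -0.693 -1.656 2.036
v 2.723 -2.689 -1.502
v 3.091 -2.165 -1.508
v 3.624 -2.527 -0.544
v 3.257 -3.051 -0.538
v 2.798 -2.081 -1.315
v 3.332 -2.444 -0.351
v 2.482 -2.19 -1.181
v 3.015 -2.553 -0.217
v 2.242 -2.458 -1.149
v 2.776 -2.821 -0.185
v 2.155 -2.799 -1.229
v 2.689 -3.161 -0.265
v 2.248 -3.104 -1.395
v 2.782 -3.467 -0.432
v 2.492 -3.278 -1.596
v 3.026 -3.641 -0.632
v 2.81 -3.265 -1.767
v 3.344 -3.627 -0.803
v 3.1 -3.068 -1.853
v 3.634 -3.431 -0.89
v 3.27 -2.751 -1.828
v 3.804 -3.114 -0.865
v 3.267 -2.415 -1.7
v 3.8 -2.777 -0.736
v 4.121 -0.867 1.357
v 4.494 -1.282 1.669
v 3.893 -0.388 3.576
v 3.519 0.027 3.263
v 4.679 -1.043 1.615
v 4.077 -0.15 3.522
v 4.735 -0.764 1.502
v 4.134 0.129 3.409
v 4.651 -0.509 1.356
v 4.05 0.385 3.263
v 4.445 -0.335 1.21
v 3.844 0.559 3.117
v 4.165 -0.284 1.097
v 3.564 0.61 3.004
v 3.875 -0.365 1.044
v 3.274 0.528 2.951
v 3.641 -0.562 1.062
v 3.04 0.332 2.969
v 3.517 -0.829 1.148
v 2.915 0.065 3.055
v 3.531 -1.104 1.282
v 2.93 -0.21 3.189
v 3.68 -1.325 1.433
v 3.079 -0.431 3.339
v 3.93 -1.441 1.566
v 3.329 -0.547 3.473
v 4.224 -1.426 1.651
v 3.623 -0.532 3.558
v -0.061 -3.639 0.59
v 0.761 -3.614 0.249
v 0.401 -2.481 1.79
v 0.59 -3.347 0.058
v 0.306 -3.131 -0.042
v -0.041 -3.003 -0.032
v -0.391 -2.985 0.086
v -0.685 -3.08 0.29
v -0.87 -3.271 0.547
v -0.916 -3.527 0.811
v -0.813 -3.801 1.037
v -0.581 -4.048 1.185
v -0.259 -4.224 1.231
v 0.098 -4.299 1.166
v 0.427 -4.26 1.002
v 0.672 -4.113 0.766
v 0.79 -3.885 0.5
v -3.877 -2.196 -1.1
v -3.422 -1.521 -0.503
v -3.763 -3.124 -0.14
v -3.979 -1.48 -0.396
v -4.504 -1.665 -0.513
v -4.83 -2.02 -0.816
v -4.854 -2.43 -1.209
v -4.567 -2.766 -1.568
v -4.062 -2.921 -1.779
v -3.498 -2.846 -1.773
v -3.054 -2.565 -1.555
v -2.872 -2.166 -1.191
v -3.009 -1.777 -0.799
f 2 1 4
f 2 4 3
f 4 1 5
f 4 5 3
f 5 1 6
f 5 6 3
f 6 1 7
f 6 7 3
f 7 1 8
f 7 8 3
f 8 1 9
f 8 9 3
f 9 1 10
f 9 10 3
f 10 1 11
f 10 11 3
f 11 1 12
f 11 12 3
f 12 1 13
f 12 13 3
f 13 1 2
f 13 2 3
f 15 14 18
f 15 18 16
f 16 18 19
f 16 19 17
f 18 14 20
f 18 20 19
f 19 20 21
f 19 21 17
f 20 14 22
f 20 22 21
f 21 22 23
f 21 23 17
f 22 14 24
f 22 24 23
f 23 24 25
f 23 25 17
f 24 14 26
f 24 26 25
f 25 26 27
f 25 27 17
f 26 14 28
f 26 28 27
f 27 28 29
f 27 29 17
f 28 14 30
f 28 30 29
f 29 30 31
f 29 31 17
f 30 14 32
f 30 32 31
f 31 32 33
f 31 33 17
f 32 14 34
f 32 34 33
f 33 34 35
f 33 35 17
f 34 14 36
f 34 36 35
f 35 36 37
f 35 37 17
f 36 14 15
f 36 15 37
f 37 15 16
f 37 16 17
f 39 38 42
f 39 42 40
f 40 42 43
f 40 43 41
f 42 38 44
f 42 44 43
f 43 44 45
f 43 45 41
f 44 38 46
f 44 46 45
f 45 46 47
f 45 47 41
f 46 38 48
f 46 48 47
f 47 48 49
f 47 49 41
f 48 38 50
f 48 50 49
f 49 50 51
f 49 51 41
f 50 38 52
f 50 52 51
f 51 52 53
f 51 53 41
f 52 38 54
f 52 54 53
f 53 54 55
f 53 55 41
f 54 38 56
f 54 56 55
f 55 56 57
f 55 57 41
f 56 38 58
f 56 58 57
f 57 58 59
f 57 59 41
f 58 38 60
f 58 60 59
f 59 60 61
f 59 61 41
f 60 38 62
f 60 62 61
f 61 62 63
f 61 63 41
f 62 38 64
f 62 64 63
f 63 64 65
f 63 65 41
f 64 38 39
f 64 39 65
f 65 39 40
f 65 40 41
f 67 66 69
f 67 69 68
f 69 66 70
f 69 70 68
f 70 66 71
f 70 71 68
f 71 66 72
f 71 72 68
f 72 66 73
f 72 73 68
f 73 66 74
f 73 74 68
f 74 66 75
f 74 75 68
f 75 66 76
f 75 76 68
f 76 66 77
f 76 77 68
f 77 66 78
f 77 78 68
f 78 66 79
f 78 79 68
f 79 66 80
f 79 80 68
f 80 66 81
f 80 81 68
f 81 66 82
f 81 82 68
f 82 66 67
f 82 67 68
f 84 83 86
f 84 86 85
f 86 83 87
f 86 87 85
f 87 83 88
f 87 88 85
f 88 83 89
f 88 89 85
f 89 83 90
f 89 90 85
f 90 83 91
f 90 91 85
f 91 83 92
f 91 92 85
f 92 83 93
f 92 93 85
f 93 83 94
f 93 94 85
f 94 83 95
f 94 95 85
f 95 83 84
f 95 84 85



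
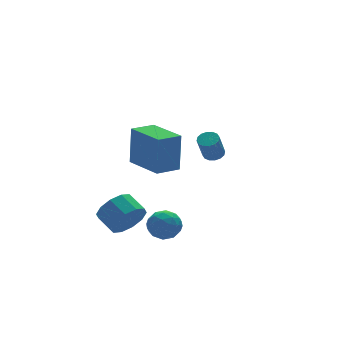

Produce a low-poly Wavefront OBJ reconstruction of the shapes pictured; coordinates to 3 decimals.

v -2.727 -1.479 -1.03
v -1.994 -1.318 -0.543
v -2.166 -2.742 -1.457
v -1.433 -2.581 -0.97
v -2.212 -2.748 -0.565
v -2.559 -1.968 -0.3
v -1.601 -2.092 -1.7
v -1.948 -1.312 -1.435
v -1.299 -1.697 -0.957
v -1.676 -2.103 -0.255
v -2.484 -1.957 -1.745
v -2.861 -2.363 -1.043
v -2.41 -1.288 -0.749
v -1.75 -2.772 -1.251
v -2.208 -2.87 -1.013
v -1.778 -2.776 -0.727
v -2.742 -1.67 -0.606
v -2.311 -1.575 -0.32
v -2.439 -2.415 -0.333
v -1.849 -2.485 -1.68
v -1.418 -2.39 -1.394
v -2.382 -1.284 -1.273
v -1.952 -1.19 -0.987
v -1.721 -1.645 -1.667
v -1.571 -1.416 -0.706
v -1.241 -2.158 -0.957
v -1.339 -1.871 -1.386
v -1.543 -1.413 -1.231
v -1.793 -1.654 -0.294
v -1.463 -2.397 -0.545
v -1.92 -2.495 -0.306
v -2.124 -2.036 -0.151
v -1.384 -1.877 -0.537
v -2.697 -1.663 -1.455
v -2.367 -2.406 -1.706
v -2.036 -2.024 -1.849
v -2.24 -1.565 -1.694
v -2.919 -1.902 -1.043
v -2.589 -2.644 -1.294
v -2.617 -2.647 -0.769
v -2.821 -2.189 -0.614
v -2.776 -2.183 -1.463
v -2.948 -2.931 3.069
v -2.77 -2.762 5.104
v -3.224 -0.834 2.919
v -3.046 -0.665 4.954
v -1.694 -2.775 2.946
v -1.516 -2.606 4.981
v -1.97 -0.678 2.796
v -1.792 -0.509 4.831
v -3.074 -0.391 -1.274
v -2.634 0.087 -2.073
v -2.866 1.149 -1.565
v -3.306 0.671 -0.766
v -3.253 0.015 -2.204
v -3.485 1.077 -1.696
v -3.804 -0.213 -1.979
v -4.035 0.849 -1.471
v -4.075 -0.508 -1.485
v -4.307 0.554 -0.977
v -3.965 -0.759 -0.911
v -4.197 0.303 -0.403
v -3.514 -0.869 -0.475
v -3.746 0.193 0.033
v -2.895 -0.797 -0.344
v -3.127 0.265 0.164
v -2.345 -0.569 -0.569
v -2.576 0.493 -0.061
v -2.073 -0.274 -1.063
v -2.305 0.788 -0.555
v -2.183 -0.023 -1.637
v -2.415 1.039 -1.129
v 3.074 2.327 0.411
v 3.601 2.34 0.629
v 3.073 2.006 1.926
v 2.546 1.993 1.709
v 3.499 2.616 0.659
v 2.971 2.281 1.956
v 3.283 2.814 0.622
v 2.755 2.479 1.919
v 3.012 2.882 0.529
v 2.484 2.547 1.826
v 2.757 2.801 0.404
v 2.229 2.466 1.702
v 2.587 2.593 0.282
v 2.059 2.258 1.579
v 2.547 2.314 0.194
v 2.019 1.98 1.491
v 2.649 2.039 0.164
v 2.121 1.704 1.461
v 2.865 1.841 0.201
v 2.337 1.506 1.498
v 3.136 1.773 0.294
v 2.608 1.438 1.591
v 3.391 1.854 0.418
v 2.863 1.519 1.716
v 3.561 2.062 0.541
v 3.033 1.727 1.838
f 1 38 17
f 38 12 41
f 17 41 6
f 38 41 17
f 1 17 13
f 17 6 18
f 13 18 2
f 17 18 13
f 1 13 22
f 13 2 23
f 22 23 8
f 13 23 22
f 1 22 34
f 22 8 37
f 34 37 11
f 22 37 34
f 1 34 38
f 34 11 42
f 38 42 12
f 34 42 38
f 2 18 29
f 18 6 32
f 29 32 10
f 18 32 29
f 6 41 19
f 41 12 40
f 19 40 5
f 41 40 19
f 12 42 39
f 42 11 35
f 39 35 3
f 42 35 39
f 11 37 36
f 37 8 24
f 36 24 7
f 37 24 36
f 8 23 28
f 23 2 25
f 28 25 9
f 23 25 28
f 4 30 16
f 30 10 31
f 16 31 5
f 30 31 16
f 4 16 14
f 16 5 15
f 14 15 3
f 16 15 14
f 4 14 21
f 14 3 20
f 21 20 7
f 14 20 21
f 4 21 26
f 21 7 27
f 26 27 9
f 21 27 26
f 4 26 30
f 26 9 33
f 30 33 10
f 26 33 30
f 5 31 19
f 31 10 32
f 19 32 6
f 31 32 19
f 3 15 39
f 15 5 40
f 39 40 12
f 15 40 39
f 7 20 36
f 20 3 35
f 36 35 11
f 20 35 36
f 9 27 28
f 27 7 24
f 28 24 8
f 27 24 28
f 10 33 29
f 33 9 25
f 29 25 2
f 33 25 29
f 44 46 43
f 47 44 43
f 43 46 45
f 45 47 43
f 44 50 46
f 48 44 47
f 48 50 44
f 46 50 45
f 49 47 45
f 45 50 49
f 49 48 47
f 50 48 49
f 52 51 55
f 52 55 53
f 53 55 56
f 53 56 54
f 55 51 57
f 55 57 56
f 56 57 58
f 56 58 54
f 57 51 59
f 57 59 58
f 58 59 60
f 58 60 54
f 59 51 61
f 59 61 60
f 60 61 62
f 60 62 54
f 61 51 63
f 61 63 62
f 62 63 64
f 62 64 54
f 63 51 65
f 63 65 64
f 64 65 66
f 64 66 54
f 65 51 67
f 65 67 66
f 66 67 68
f 66 68 54
f 67 51 69
f 67 69 68
f 68 69 70
f 68 70 54
f 69 51 71
f 69 71 70
f 70 71 72
f 70 72 54
f 71 51 52
f 71 52 72
f 72 52 53
f 72 53 54
f 74 73 77
f 74 77 75
f 75 77 78
f 75 78 76
f 77 73 79
f 77 79 78
f 78 79 80
f 78 80 76
f 79 73 81
f 79 81 80
f 80 81 82
f 80 82 76
f 81 73 83
f 81 83 82
f 82 83 84
f 82 84 76
f 83 73 85
f 83 85 84
f 84 85 86
f 84 86 76
f 85 73 87
f 85 87 86
f 86 87 88
f 86 88 76
f 87 73 89
f 87 89 88
f 88 89 90
f 88 90 76
f 89 73 91
f 89 91 90
f 90 91 92
f 90 92 76
f 91 73 93
f 91 93 92
f 92 93 94
f 92 94 76
f 93 73 95
f 93 95 94
f 94 95 96
f 94 96 76
f 95 73 97
f 95 97 96
f 96 97 98
f 96 98 76
f 97 73 74
f 97 74 98
f 98 74 75
f 98 75 76



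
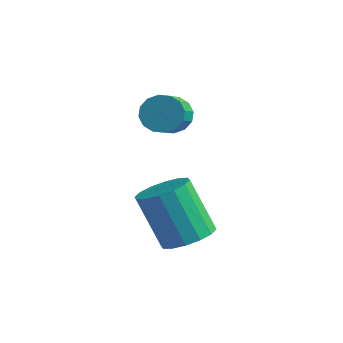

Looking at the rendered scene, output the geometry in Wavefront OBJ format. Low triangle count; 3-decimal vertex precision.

v -2.656 1.182 0.306
v -2.312 0.909 -0.315
v -1.86 -0.134 0.394
v -2.204 0.138 1.014
v -2.044 1.141 -0.144
v -1.593 0.098 0.565
v -1.94 1.384 0.148
v -1.489 0.34 0.857
v -2.028 1.573 0.482
v -1.577 0.529 1.191
v -2.284 1.657 0.768
v -1.833 0.613 1.477
v -2.64 1.613 0.931
v -2.189 0.57 1.64
v -3 1.454 0.926
v -2.548 0.411 1.635
v -3.267 1.222 0.755
v -2.816 0.179 1.464
v -3.371 0.98 0.463
v -2.92 -0.064 1.172
v -3.283 0.791 0.129
v -2.832 -0.253 0.838
v -3.027 0.707 -0.157
v -2.576 -0.337 0.552
v -2.671 0.75 -0.32
v -2.22 -0.293 0.389
v 1.045 -2.66 -1.912
v 1.833 -2.567 -1.466
v 0.823 -2.567 0.318
v 0.035 -2.66 -0.128
v 1.686 -2.127 -1.549
v 0.677 -2.127 0.235
v 1.368 -1.829 -1.729
v 0.359 -1.829 0.055
v 0.964 -1.755 -1.958
v -0.046 -1.755 -0.174
v 0.581 -1.923 -2.175
v -0.429 -1.923 -0.391
v 0.322 -2.288 -2.321
v -0.688 -2.288 -0.537
v 0.257 -2.753 -2.358
v -0.753 -2.753 -0.574
v 0.403 -3.193 -2.275
v -0.606 -3.193 -0.491
v 0.721 -3.491 -2.095
v -0.288 -3.491 -0.311
v 1.126 -3.565 -1.866
v 0.116 -3.565 -0.082
v 1.509 -3.397 -1.649
v 0.499 -3.397 0.135
v 1.768 -3.032 -1.503
v 0.758 -3.032 0.281
f 2 1 5
f 2 5 3
f 3 5 6
f 3 6 4
f 5 1 7
f 5 7 6
f 6 7 8
f 6 8 4
f 7 1 9
f 7 9 8
f 8 9 10
f 8 10 4
f 9 1 11
f 9 11 10
f 10 11 12
f 10 12 4
f 11 1 13
f 11 13 12
f 12 13 14
f 12 14 4
f 13 1 15
f 13 15 14
f 14 15 16
f 14 16 4
f 15 1 17
f 15 17 16
f 16 17 18
f 16 18 4
f 17 1 19
f 17 19 18
f 18 19 20
f 18 20 4
f 19 1 21
f 19 21 20
f 20 21 22
f 20 22 4
f 21 1 23
f 21 23 22
f 22 23 24
f 22 24 4
f 23 1 25
f 23 25 24
f 24 25 26
f 24 26 4
f 25 1 2
f 25 2 26
f 26 2 3
f 26 3 4
f 28 27 31
f 28 31 29
f 29 31 32
f 29 32 30
f 31 27 33
f 31 33 32
f 32 33 34
f 32 34 30
f 33 27 35
f 33 35 34
f 34 35 36
f 34 36 30
f 35 27 37
f 35 37 36
f 36 37 38
f 36 38 30
f 37 27 39
f 37 39 38
f 38 39 40
f 38 40 30
f 39 27 41
f 39 41 40
f 40 41 42
f 40 42 30
f 41 27 43
f 41 43 42
f 42 43 44
f 42 44 30
f 43 27 45
f 43 45 44
f 44 45 46
f 44 46 30
f 45 27 47
f 45 47 46
f 46 47 48
f 46 48 30
f 47 27 49
f 47 49 48
f 48 49 50
f 48 50 30
f 49 27 51
f 49 51 50
f 50 51 52
f 50 52 30
f 51 27 28
f 51 28 52
f 52 28 29
f 52 29 30



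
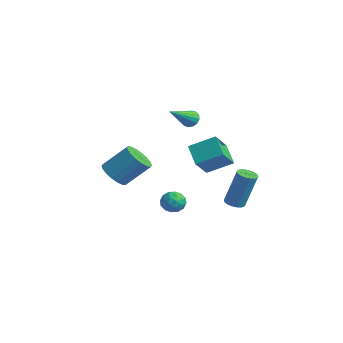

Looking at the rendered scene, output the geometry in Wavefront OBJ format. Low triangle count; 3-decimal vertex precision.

v -0.51 -4.186 0.267
v -0.115 -4.835 0.649
v 0.484 -3.764 1.854
v 0.09 -3.114 1.473
v 0.146 -4.708 0.406
v 0.745 -3.637 1.611
v 0.278 -4.478 0.136
v 0.877 -3.407 1.341
v 0.253 -4.19 -0.108
v 0.852 -3.119 1.097
v 0.078 -3.901 -0.277
v 0.677 -2.83 0.928
v -0.214 -3.668 -0.339
v 0.385 -2.597 0.866
v -0.564 -3.538 -0.281
v 0.035 -2.467 0.924
v -0.904 -3.536 -0.114
v -0.305 -2.465 1.091
v -1.165 -3.663 0.129
v -0.566 -2.592 1.334
v -1.297 -3.893 0.399
v -0.698 -2.822 1.604
v -1.272 -4.181 0.643
v -0.673 -3.11 1.848
v -1.097 -4.47 0.812
v -0.498 -3.399 2.017
v -0.805 -4.703 0.874
v -0.206 -3.632 2.079
v -0.455 -4.833 0.816
v 0.144 -3.762 2.021
v -0.934 0.685 -0.266
v -2.032 0.918 0.537
v -1.471 1.675 -1.287
v -2.569 1.908 -0.484
v -0.171 1.832 0.444
v -1.269 2.065 1.247
v -0.708 2.822 -0.577
v -1.806 3.055 0.226
v -3.772 2.118 1.62
v -3.346 2.031 1.266
v -3.248 0.542 2.64
v -3.237 2.201 1.474
v -3.272 2.35 1.72
v -3.44 2.436 1.94
v -3.697 2.437 2.074
v -3.974 2.353 2.086
v -4.197 2.206 1.973
v -4.306 2.035 1.765
v -4.272 1.887 1.519
v -4.103 1.801 1.299
v -3.846 1.8 1.165
v -3.569 1.884 1.153
v 1.578 1.395 -2.142
v 2.11 1.445 -2.269
v 2.555 1.895 -0.225
v 2.022 1.845 -0.098
v 2.025 1.673 -2.301
v 2.47 2.123 -0.256
v 1.851 1.845 -2.301
v 2.296 2.295 -0.256
v 1.623 1.928 -2.269
v 2.068 2.378 -0.225
v 1.386 1.906 -2.213
v 1.831 2.356 -0.169
v 1.187 1.782 -2.142
v 1.632 2.232 -0.098
v 1.065 1.582 -2.072
v 1.51 2.032 -0.028
v 1.045 1.345 -2.015
v 1.49 1.795 0.029
v 1.13 1.117 -1.984
v 1.575 1.567 0.061
v 1.304 0.945 -1.984
v 1.749 1.395 0.061
v 1.532 0.862 -2.015
v 1.977 1.312 0.029
v 1.769 0.884 -2.071
v 2.214 1.334 -0.027
v 1.968 1.008 -2.142
v 2.413 1.458 -0.098
v 2.09 1.208 -2.212
v 2.535 1.658 -0.168
v 3.501 -2.807 0.161
v 3.915 -3.089 -0.272
v 2.665 -3.191 -0.388
v 3.079 -3.473 -0.821
v 3.04 -3.704 -0.202
v 3.557 -3.467 0.138
v 3.023 -2.813 -0.798
v 3.54 -2.576 -0.458
v 3.62 -3.093 -0.865
v 3.63 -3.643 -0.496
v 2.95 -2.637 -0.164
v 2.96 -3.187 0.205
v 3.782 -2.915 -0.007
v 2.798 -3.365 -0.653
v 2.776 -3.501 -0.289
v 3.019 -3.667 -0.544
v 3.571 -3.136 0.234
v 3.814 -3.302 -0.021
v 3.3 -3.664 0.02
v 2.766 -2.978 -0.639
v 3.009 -3.144 -0.894
v 3.561 -2.613 -0.116
v 3.804 -2.779 -0.371
v 3.28 -2.616 -0.68
v 3.851 -3.083 -0.61
v 3.36 -3.308 -0.933
v 3.327 -2.92 -0.919
v 3.631 -2.781 -0.72
v 3.857 -3.406 -0.394
v 3.366 -3.632 -0.717
v 3.343 -3.767 -0.352
v 3.647 -3.628 -0.153
v 3.684 -3.408 -0.742
v 3.214 -2.648 0.057
v 2.723 -2.874 -0.266
v 2.933 -2.652 -0.507
v 3.237 -2.513 -0.308
v 3.22 -2.972 0.273
v 2.729 -3.197 -0.05
v 2.949 -3.499 0.06
v 3.253 -3.36 0.259
v 2.896 -2.872 0.082
f 2 1 5
f 2 5 3
f 3 5 6
f 3 6 4
f 5 1 7
f 5 7 6
f 6 7 8
f 6 8 4
f 7 1 9
f 7 9 8
f 8 9 10
f 8 10 4
f 9 1 11
f 9 11 10
f 10 11 12
f 10 12 4
f 11 1 13
f 11 13 12
f 12 13 14
f 12 14 4
f 13 1 15
f 13 15 14
f 14 15 16
f 14 16 4
f 15 1 17
f 15 17 16
f 16 17 18
f 16 18 4
f 17 1 19
f 17 19 18
f 18 19 20
f 18 20 4
f 19 1 21
f 19 21 20
f 20 21 22
f 20 22 4
f 21 1 23
f 21 23 22
f 22 23 24
f 22 24 4
f 23 1 25
f 23 25 24
f 24 25 26
f 24 26 4
f 25 1 27
f 25 27 26
f 26 27 28
f 26 28 4
f 27 1 29
f 27 29 28
f 28 29 30
f 28 30 4
f 29 1 2
f 29 2 30
f 30 2 3
f 30 3 4
f 32 34 31
f 35 32 31
f 31 34 33
f 33 35 31
f 32 38 34
f 36 32 35
f 36 38 32
f 34 38 33
f 37 35 33
f 33 38 37
f 37 36 35
f 38 36 37
f 40 39 42
f 40 42 41
f 42 39 43
f 42 43 41
f 43 39 44
f 43 44 41
f 44 39 45
f 44 45 41
f 45 39 46
f 45 46 41
f 46 39 47
f 46 47 41
f 47 39 48
f 47 48 41
f 48 39 49
f 48 49 41
f 49 39 50
f 49 50 41
f 50 39 51
f 50 51 41
f 51 39 52
f 51 52 41
f 52 39 40
f 52 40 41
f 54 53 57
f 54 57 55
f 55 57 58
f 55 58 56
f 57 53 59
f 57 59 58
f 58 59 60
f 58 60 56
f 59 53 61
f 59 61 60
f 60 61 62
f 60 62 56
f 61 53 63
f 61 63 62
f 62 63 64
f 62 64 56
f 63 53 65
f 63 65 64
f 64 65 66
f 64 66 56
f 65 53 67
f 65 67 66
f 66 67 68
f 66 68 56
f 67 53 69
f 67 69 68
f 68 69 70
f 68 70 56
f 69 53 71
f 69 71 70
f 70 71 72
f 70 72 56
f 71 53 73
f 71 73 72
f 72 73 74
f 72 74 56
f 73 53 75
f 73 75 74
f 74 75 76
f 74 76 56
f 75 53 77
f 75 77 76
f 76 77 78
f 76 78 56
f 77 53 79
f 77 79 78
f 78 79 80
f 78 80 56
f 79 53 81
f 79 81 80
f 80 81 82
f 80 82 56
f 81 53 54
f 81 54 82
f 82 54 55
f 82 55 56
f 83 120 99
f 120 94 123
f 99 123 88
f 120 123 99
f 83 99 95
f 99 88 100
f 95 100 84
f 99 100 95
f 83 95 104
f 95 84 105
f 104 105 90
f 95 105 104
f 83 104 116
f 104 90 119
f 116 119 93
f 104 119 116
f 83 116 120
f 116 93 124
f 120 124 94
f 116 124 120
f 84 100 111
f 100 88 114
f 111 114 92
f 100 114 111
f 88 123 101
f 123 94 122
f 101 122 87
f 123 122 101
f 94 124 121
f 124 93 117
f 121 117 85
f 124 117 121
f 93 119 118
f 119 90 106
f 118 106 89
f 119 106 118
f 90 105 110
f 105 84 107
f 110 107 91
f 105 107 110
f 86 112 98
f 112 92 113
f 98 113 87
f 112 113 98
f 86 98 96
f 98 87 97
f 96 97 85
f 98 97 96
f 86 96 103
f 96 85 102
f 103 102 89
f 96 102 103
f 86 103 108
f 103 89 109
f 108 109 91
f 103 109 108
f 86 108 112
f 108 91 115
f 112 115 92
f 108 115 112
f 87 113 101
f 113 92 114
f 101 114 88
f 113 114 101
f 85 97 121
f 97 87 122
f 121 122 94
f 97 122 121
f 89 102 118
f 102 85 117
f 118 117 93
f 102 117 118
f 91 109 110
f 109 89 106
f 110 106 90
f 109 106 110
f 92 115 111
f 115 91 107
f 111 107 84
f 115 107 111



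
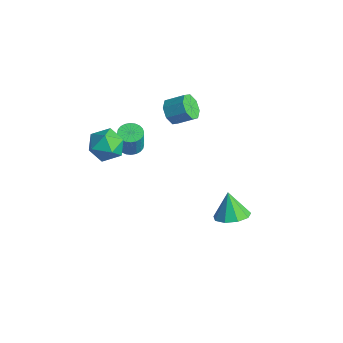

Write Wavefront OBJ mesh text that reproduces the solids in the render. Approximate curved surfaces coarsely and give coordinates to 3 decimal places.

v -3.66 3.063 -1.838
v -3.127 3.177 -2.567
v -2.327 4.011 -1.85
v -2.86 3.897 -1.122
v -3.641 3.645 -2.537
v -2.841 4.48 -1.821
v -4.167 3.772 -2.098
v -3.367 4.607 -1.382
v -4.396 3.484 -1.507
v -3.596 4.318 -0.791
v -4.193 2.949 -1.11
v -3.393 3.783 -0.393
v -3.679 2.48 -1.139
v -2.879 3.315 -0.423
v -3.153 2.353 -1.578
v -2.353 3.188 -0.862
v -2.924 2.642 -2.169
v -2.124 3.476 -1.453
v 4.112 1.899 -4.33
v 5.005 2.353 -3.955
v 3.388 2.101 -2.85
v 4.565 2.864 -4.24
v 3.913 2.923 -4.568
v 3.354 2.502 -4.784
v 3.15 1.799 -4.787
v 3.396 1.143 -4.577
v 3.977 0.84 -4.251
v 4.621 1.032 -3.962
v 5.027 1.63 -3.845
v -2.72 -0.369 -2.277
v -1.978 -0.472 -2.406
v -1.738 -0.614 -0.911
v -2.48 -0.511 -0.783
v -1.991 -0.177 -2.376
v -1.752 -0.319 -0.881
v -2.115 0.088 -2.331
v -1.876 -0.054 -0.836
v -2.331 0.284 -2.277
v -2.092 0.142 -0.783
v -2.606 0.381 -2.224
v -2.367 0.239 -0.73
v -2.899 0.363 -2.179
v -2.66 0.221 -0.685
v -3.164 0.234 -2.149
v -2.925 0.092 -0.654
v -3.362 0.013 -2.138
v -3.122 -0.129 -0.644
v -3.462 -0.266 -2.149
v -3.222 -0.408 -0.654
v -3.448 -0.561 -2.179
v -3.209 -0.703 -0.684
v -3.324 -0.826 -2.224
v -3.085 -0.968 -0.729
v -3.108 -1.022 -2.277
v -2.869 -1.164 -0.783
v -2.833 -1.119 -2.33
v -2.594 -1.261 -0.836
v -2.54 -1.101 -2.375
v -2.301 -1.243 -0.881
v -2.275 -0.972 -2.406
v -2.036 -1.114 -0.911
v -2.078 -0.751 -2.416
v -1.838 -0.893 -0.922
v -3.061 -1.482 -0.303
v -1.899 -1.351 -0.441
v -3.041 -2.949 -1.519
v -1.879 -2.818 -1.657
v -2.31 -3.202 -0.631
v -2.322 -2.296 0.121
v -2.618 -2.004 -2.081
v -2.63 -1.098 -1.329
v -1.625 -1.674 -1.54
v -1.435 -2.414 -0.644
v -3.505 -1.886 -1.316
v -3.315 -2.626 -0.42
f 2 1 5
f 2 5 3
f 3 5 6
f 3 6 4
f 5 1 7
f 5 7 6
f 6 7 8
f 6 8 4
f 7 1 9
f 7 9 8
f 8 9 10
f 8 10 4
f 9 1 11
f 9 11 10
f 10 11 12
f 10 12 4
f 11 1 13
f 11 13 12
f 12 13 14
f 12 14 4
f 13 1 15
f 13 15 14
f 14 15 16
f 14 16 4
f 15 1 17
f 15 17 16
f 16 17 18
f 16 18 4
f 17 1 2
f 17 2 18
f 18 2 3
f 18 3 4
f 20 19 22
f 20 22 21
f 22 19 23
f 22 23 21
f 23 19 24
f 23 24 21
f 24 19 25
f 24 25 21
f 25 19 26
f 25 26 21
f 26 19 27
f 26 27 21
f 27 19 28
f 27 28 21
f 28 19 29
f 28 29 21
f 29 19 20
f 29 20 21
f 31 30 34
f 31 34 32
f 32 34 35
f 32 35 33
f 34 30 36
f 34 36 35
f 35 36 37
f 35 37 33
f 36 30 38
f 36 38 37
f 37 38 39
f 37 39 33
f 38 30 40
f 38 40 39
f 39 40 41
f 39 41 33
f 40 30 42
f 40 42 41
f 41 42 43
f 41 43 33
f 42 30 44
f 42 44 43
f 43 44 45
f 43 45 33
f 44 30 46
f 44 46 45
f 45 46 47
f 45 47 33
f 46 30 48
f 46 48 47
f 47 48 49
f 47 49 33
f 48 30 50
f 48 50 49
f 49 50 51
f 49 51 33
f 50 30 52
f 50 52 51
f 51 52 53
f 51 53 33
f 52 30 54
f 52 54 53
f 53 54 55
f 53 55 33
f 54 30 56
f 54 56 55
f 55 56 57
f 55 57 33
f 56 30 58
f 56 58 57
f 57 58 59
f 57 59 33
f 58 30 60
f 58 60 59
f 59 60 61
f 59 61 33
f 60 30 62
f 60 62 61
f 61 62 63
f 61 63 33
f 62 30 31
f 62 31 63
f 63 31 32
f 63 32 33
f 64 75 69
f 64 69 65
f 64 65 71
f 64 71 74
f 64 74 75
f 65 69 73
f 69 75 68
f 75 74 66
f 74 71 70
f 71 65 72
f 67 73 68
f 67 68 66
f 67 66 70
f 67 70 72
f 67 72 73
f 68 73 69
f 66 68 75
f 70 66 74
f 72 70 71
f 73 72 65



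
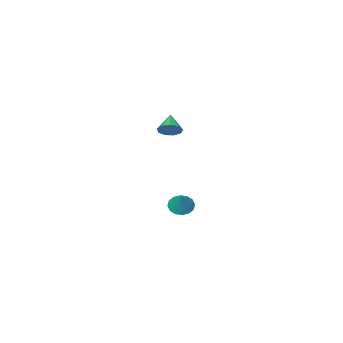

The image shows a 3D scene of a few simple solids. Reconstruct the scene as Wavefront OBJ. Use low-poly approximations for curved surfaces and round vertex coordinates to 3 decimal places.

v 1.463 2.91 3.24
v 1.975 2.924 3.672
v 0.877 2.15 3.96
v 1.674 3.254 3.775
v 1.274 3.423 3.628
v 0.963 3.352 3.299
v 0.886 3.074 2.943
v 1.079 2.72 2.726
v 1.452 2.455 2.749
v 1.83 2.402 3.003
v 2.037 2.588 3.367
v -1.858 -0.649 -4.386
v -1.229 -1.057 -4.413
v -1.362 0.049 -3.394
v -1.166 -0.759 -4.654
v -1.288 -0.432 -4.823
v -1.563 -0.163 -4.875
v -1.917 -0.024 -4.796
v -2.255 -0.052 -4.607
v -2.486 -0.241 -4.359
v -2.55 -0.538 -4.118
v -2.427 -0.866 -3.949
v -2.153 -1.135 -3.897
v -1.799 -1.274 -3.976
v -1.461 -1.245 -4.165
f 2 1 4
f 2 4 3
f 4 1 5
f 4 5 3
f 5 1 6
f 5 6 3
f 6 1 7
f 6 7 3
f 7 1 8
f 7 8 3
f 8 1 9
f 8 9 3
f 9 1 10
f 9 10 3
f 10 1 11
f 10 11 3
f 11 1 2
f 11 2 3
f 13 12 15
f 13 15 14
f 15 12 16
f 15 16 14
f 16 12 17
f 16 17 14
f 17 12 18
f 17 18 14
f 18 12 19
f 18 19 14
f 19 12 20
f 19 20 14
f 20 12 21
f 20 21 14
f 21 12 22
f 21 22 14
f 22 12 23
f 22 23 14
f 23 12 24
f 23 24 14
f 24 12 25
f 24 25 14
f 25 12 13
f 25 13 14



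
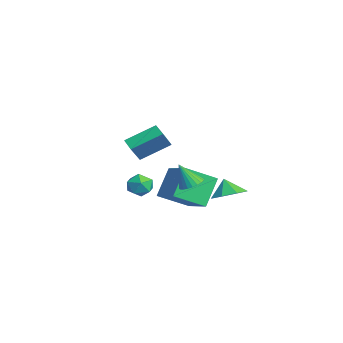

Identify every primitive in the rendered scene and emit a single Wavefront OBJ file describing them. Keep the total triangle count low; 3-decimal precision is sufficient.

v -4.511 2.092 -4.817
v -4.47 0.355 -3.868
v -5.359 2.929 -3.248
v -5.319 1.192 -2.299
v -2.661 2.548 -4.061
v -2.621 0.811 -3.112
v -3.51 3.385 -2.492
v -3.469 1.648 -1.543
v -3.521 -0.785 -2.702
v -2.996 -0.179 -2.592
v -2.784 -1.561 -1.948
v -2.259 -0.955 -1.838
v -2.997 -0.916 -1.509
v -3.453 -0.436 -1.975
v -2.327 -1.304 -2.565
v -2.783 -0.824 -3.031
v -2.258 -0.5 -2.507
v -2.672 -0.26 -1.854
v -3.108 -1.48 -2.686
v -3.522 -1.24 -2.033
v 1.336 -2.497 2.75
v 1.347 -0.945 3.62
v 0.786 -1.946 1.773
v 0.797 -0.393 2.643
v 2.063 -2.327 2.437
v 2.074 -0.774 3.307
v 1.513 -1.775 1.46
v 1.524 -0.223 2.33
v 0.373 2.981 -1.908
v 1.243 3.137 -1.419
v -0.113 2.819 -0.992
v 0.839 3.788 -1.519
v 0.162 3.966 -1.847
v -0.391 3.567 -2.211
v -0.496 2.824 -2.398
v -0.092 2.173 -2.297
v 0.585 1.995 -1.969
v 1.138 2.394 -1.605
v -1.575 1.524 -1.832
v -1.132 0.993 -1.995
v -1.825 0.916 -0.528
v -0.959 1.175 -1.877
v -0.879 1.409 -1.753
v -0.906 1.661 -1.64
v -1.034 1.892 -1.557
v -1.245 2.067 -1.516
v -1.506 2.159 -1.523
v -1.778 2.155 -1.577
v -2.018 2.054 -1.669
v -2.192 1.873 -1.787
v -2.272 1.639 -1.911
v -2.245 1.387 -2.024
v -2.117 1.156 -2.107
v -1.906 0.981 -2.148
v -1.645 0.889 -2.141
v -1.373 0.893 -2.087
f 2 4 1
f 5 2 1
f 1 4 3
f 3 5 1
f 2 8 4
f 6 2 5
f 6 8 2
f 4 8 3
f 7 5 3
f 3 8 7
f 7 6 5
f 8 6 7
f 9 20 14
f 9 14 10
f 9 10 16
f 9 16 19
f 9 19 20
f 10 14 18
f 14 20 13
f 20 19 11
f 19 16 15
f 16 10 17
f 12 18 13
f 12 13 11
f 12 11 15
f 12 15 17
f 12 17 18
f 13 18 14
f 11 13 20
f 15 11 19
f 17 15 16
f 18 17 10
f 22 24 21
f 25 22 21
f 21 24 23
f 23 25 21
f 22 28 24
f 26 22 25
f 26 28 22
f 24 28 23
f 27 25 23
f 23 28 27
f 27 26 25
f 28 26 27
f 30 29 32
f 30 32 31
f 32 29 33
f 32 33 31
f 33 29 34
f 33 34 31
f 34 29 35
f 34 35 31
f 35 29 36
f 35 36 31
f 36 29 37
f 36 37 31
f 37 29 38
f 37 38 31
f 38 29 30
f 38 30 31
f 40 39 42
f 40 42 41
f 42 39 43
f 42 43 41
f 43 39 44
f 43 44 41
f 44 39 45
f 44 45 41
f 45 39 46
f 45 46 41
f 46 39 47
f 46 47 41
f 47 39 48
f 47 48 41
f 48 39 49
f 48 49 41
f 49 39 50
f 49 50 41
f 50 39 51
f 50 51 41
f 51 39 52
f 51 52 41
f 52 39 53
f 52 53 41
f 53 39 54
f 53 54 41
f 54 39 55
f 54 55 41
f 55 39 56
f 55 56 41
f 56 39 40
f 56 40 41



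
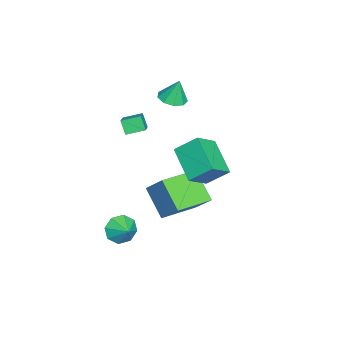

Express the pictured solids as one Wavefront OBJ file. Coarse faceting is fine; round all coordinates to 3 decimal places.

v 2.851 -2.417 -4.152
v 3.364 -2.453 -4.902
v 3.569 -1.843 -3.688
v 2.929 -1.909 -4.903
v 2.448 -1.663 -4.463
v 2.203 -1.858 -3.841
v 2.338 -2.381 -3.401
v 2.773 -2.925 -3.401
v 3.253 -3.172 -3.84
v 3.498 -2.976 -4.462
v 2.141 1.084 1.739
v 3.266 0.408 2.69
v 2.035 2.233 2.682
v 3.16 1.557 3.632
v 3.66 2.103 0.668
v 4.785 1.427 1.618
v 3.554 3.252 1.61
v 4.679 2.576 2.561
v -0.732 -0.071 -2.471
v -0.017 0.916 -1.187
v 0.345 0.95 -3.856
v 1.06 1.937 -2.573
v 0.9 -1.517 -2.267
v 1.615 -0.53 -0.984
v 1.977 -0.496 -3.653
v 2.692 0.491 -2.369
v -2.806 -0.859 2.291
v -2.041 -1.171 2.371
v -2.794 -0.481 3.649
v -2.013 -0.625 2.219
v -2.356 -0.188 2.1
v -2.909 -0.065 2.071
v -3.414 -0.314 2.144
v -3.635 -0.818 2.286
v -3.467 -1.341 2.43
v -2.99 -1.638 2.509
v -2.427 -1.571 2.486
v -1.65 -3.267 1.196
v -0.34 -3.081 1.88
v -1.941 -2.267 1.481
v -0.63 -2.08 2.165
v -1.29 -2.94 0.415
v 0.021 -2.753 1.099
v -1.58 -1.939 0.7
v -0.27 -1.753 1.384
f 2 1 4
f 2 4 3
f 4 1 5
f 4 5 3
f 5 1 6
f 5 6 3
f 6 1 7
f 6 7 3
f 7 1 8
f 7 8 3
f 8 1 9
f 8 9 3
f 9 1 10
f 9 10 3
f 10 1 2
f 10 2 3
f 12 14 11
f 15 12 11
f 11 14 13
f 13 15 11
f 12 18 14
f 16 12 15
f 16 18 12
f 14 18 13
f 17 15 13
f 13 18 17
f 17 16 15
f 18 16 17
f 20 22 19
f 23 20 19
f 19 22 21
f 21 23 19
f 20 26 22
f 24 20 23
f 24 26 20
f 22 26 21
f 25 23 21
f 21 26 25
f 25 24 23
f 26 24 25
f 28 27 30
f 28 30 29
f 30 27 31
f 30 31 29
f 31 27 32
f 31 32 29
f 32 27 33
f 32 33 29
f 33 27 34
f 33 34 29
f 34 27 35
f 34 35 29
f 35 27 36
f 35 36 29
f 36 27 37
f 36 37 29
f 37 27 28
f 37 28 29
f 39 41 38
f 42 39 38
f 38 41 40
f 40 42 38
f 39 45 41
f 43 39 42
f 43 45 39
f 41 45 40
f 44 42 40
f 40 45 44
f 44 43 42
f 45 43 44



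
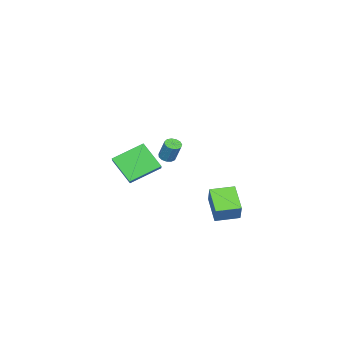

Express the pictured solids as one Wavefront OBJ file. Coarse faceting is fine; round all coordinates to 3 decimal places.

v 2.239 0.709 0.006
v 2.641 0.415 0.054
v 2.882 0.937 1.242
v 2.481 1.231 1.194
v 2.731 0.652 -0.069
v 2.972 1.174 1.12
v 2.664 0.907 -0.167
v 2.906 1.429 1.021
v 2.463 1.1 -0.211
v 2.705 1.622 0.977
v 2.191 1.168 -0.186
v 2.432 1.69 1.002
v 1.934 1.091 -0.1
v 2.176 1.613 1.088
v 1.774 0.892 0.02
v 2.016 1.414 1.208
v 1.762 0.635 0.135
v 2.003 1.157 1.323
v 1.901 0.402 0.209
v 2.142 0.924 1.398
v 2.148 0.266 0.219
v 2.389 0.788 1.407
v 2.424 0.271 0.161
v 2.665 0.793 1.349
v 2.058 3.595 -4.38
v 0.971 2.591 -3.426
v 1.137 4.697 -4.269
v 0.05 3.692 -3.316
v 2.69 4.008 -3.224
v 1.603 3.003 -2.271
v 1.769 5.109 -3.114
v 0.682 4.105 -2.16
v -1.383 -2.987 -1.499
v -0.164 -2.26 -0.657
v -1.174 -1.686 -2.923
v 0.045 -0.959 -2.081
v 0.015 -4.241 -2.439
v 1.234 -3.514 -1.597
v 0.224 -2.94 -3.863
v 1.443 -2.213 -3.021
f 2 1 5
f 2 5 3
f 3 5 6
f 3 6 4
f 5 1 7
f 5 7 6
f 6 7 8
f 6 8 4
f 7 1 9
f 7 9 8
f 8 9 10
f 8 10 4
f 9 1 11
f 9 11 10
f 10 11 12
f 10 12 4
f 11 1 13
f 11 13 12
f 12 13 14
f 12 14 4
f 13 1 15
f 13 15 14
f 14 15 16
f 14 16 4
f 15 1 17
f 15 17 16
f 16 17 18
f 16 18 4
f 17 1 19
f 17 19 18
f 18 19 20
f 18 20 4
f 19 1 21
f 19 21 20
f 20 21 22
f 20 22 4
f 21 1 23
f 21 23 22
f 22 23 24
f 22 24 4
f 23 1 2
f 23 2 24
f 24 2 3
f 24 3 4
f 26 28 25
f 29 26 25
f 25 28 27
f 27 29 25
f 26 32 28
f 30 26 29
f 30 32 26
f 28 32 27
f 31 29 27
f 27 32 31
f 31 30 29
f 32 30 31
f 34 36 33
f 37 34 33
f 33 36 35
f 35 37 33
f 34 40 36
f 38 34 37
f 38 40 34
f 36 40 35
f 39 37 35
f 35 40 39
f 39 38 37
f 40 38 39

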